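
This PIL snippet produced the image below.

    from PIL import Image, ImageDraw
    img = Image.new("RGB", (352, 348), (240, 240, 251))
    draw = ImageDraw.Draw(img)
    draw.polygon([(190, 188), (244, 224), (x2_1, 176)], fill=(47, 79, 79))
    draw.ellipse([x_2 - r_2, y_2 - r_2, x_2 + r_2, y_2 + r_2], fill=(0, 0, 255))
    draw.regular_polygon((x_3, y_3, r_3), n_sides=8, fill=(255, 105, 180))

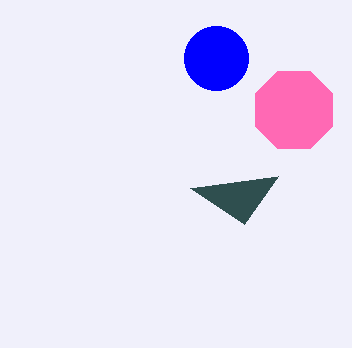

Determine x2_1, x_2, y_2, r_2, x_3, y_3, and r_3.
x2_1 = 278
x_2 = 216
y_2 = 58
r_2 = 32
x_3 = 294
y_3 = 110
r_3 = 42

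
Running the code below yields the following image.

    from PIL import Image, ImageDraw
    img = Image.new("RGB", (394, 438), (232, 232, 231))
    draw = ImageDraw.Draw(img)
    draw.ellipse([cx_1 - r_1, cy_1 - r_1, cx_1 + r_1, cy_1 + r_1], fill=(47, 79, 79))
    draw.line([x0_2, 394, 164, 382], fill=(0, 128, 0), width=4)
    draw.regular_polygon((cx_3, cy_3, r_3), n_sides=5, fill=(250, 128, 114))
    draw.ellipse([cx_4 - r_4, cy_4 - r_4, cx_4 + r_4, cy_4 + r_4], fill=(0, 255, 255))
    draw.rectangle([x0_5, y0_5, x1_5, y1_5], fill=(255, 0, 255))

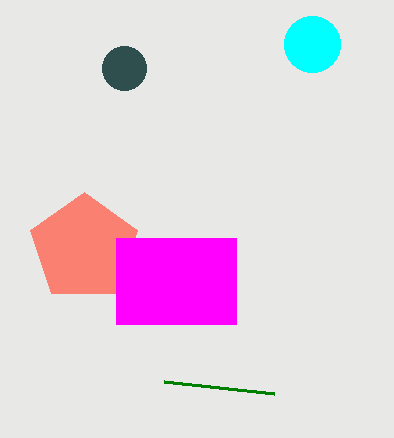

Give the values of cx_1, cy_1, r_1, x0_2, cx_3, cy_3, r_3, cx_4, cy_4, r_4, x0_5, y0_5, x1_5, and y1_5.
cx_1 = 124; cy_1 = 68; r_1 = 22; x0_2 = 274; cx_3 = 84; cy_3 = 248; r_3 = 56; cx_4 = 312; cy_4 = 44; r_4 = 28; x0_5 = 116; y0_5 = 238; x1_5 = 236; y1_5 = 324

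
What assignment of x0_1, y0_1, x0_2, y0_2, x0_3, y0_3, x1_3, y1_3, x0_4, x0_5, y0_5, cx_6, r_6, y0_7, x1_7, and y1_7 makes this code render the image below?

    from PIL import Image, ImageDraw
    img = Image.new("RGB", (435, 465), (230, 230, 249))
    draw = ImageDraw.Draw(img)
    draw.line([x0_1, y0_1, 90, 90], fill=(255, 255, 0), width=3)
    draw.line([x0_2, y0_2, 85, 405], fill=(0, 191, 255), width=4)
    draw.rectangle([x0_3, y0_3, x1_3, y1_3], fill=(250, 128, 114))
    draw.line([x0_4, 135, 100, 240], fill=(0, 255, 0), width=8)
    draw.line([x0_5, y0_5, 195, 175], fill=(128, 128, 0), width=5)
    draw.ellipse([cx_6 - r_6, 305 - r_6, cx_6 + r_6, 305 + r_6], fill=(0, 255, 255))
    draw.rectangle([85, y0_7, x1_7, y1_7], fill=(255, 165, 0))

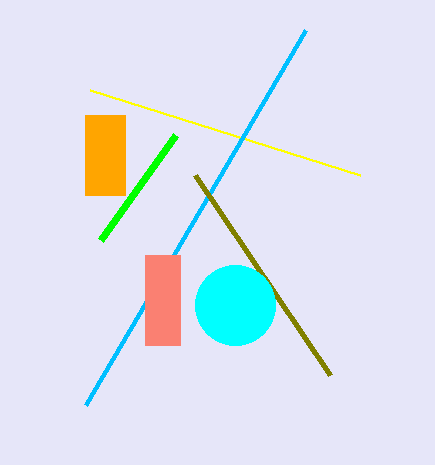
x0_1 = 360
y0_1 = 175
x0_2 = 305
y0_2 = 30
x0_3 = 145
y0_3 = 255
x1_3 = 180
y1_3 = 345
x0_4 = 175
x0_5 = 330
y0_5 = 375
cx_6 = 235
r_6 = 40
y0_7 = 115
x1_7 = 125
y1_7 = 195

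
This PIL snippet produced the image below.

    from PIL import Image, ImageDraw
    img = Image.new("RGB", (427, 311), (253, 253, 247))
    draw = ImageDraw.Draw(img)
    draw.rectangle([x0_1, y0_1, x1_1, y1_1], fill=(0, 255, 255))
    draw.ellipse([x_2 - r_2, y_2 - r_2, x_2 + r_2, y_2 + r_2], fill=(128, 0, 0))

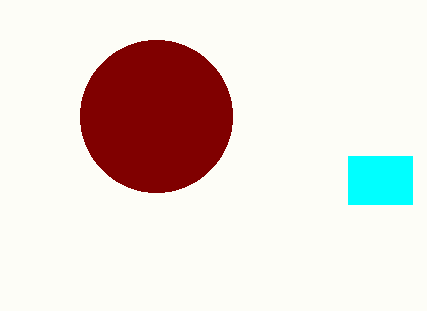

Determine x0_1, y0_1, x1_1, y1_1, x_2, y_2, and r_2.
x0_1 = 348, y0_1 = 156, x1_1 = 412, y1_1 = 204, x_2 = 156, y_2 = 116, r_2 = 76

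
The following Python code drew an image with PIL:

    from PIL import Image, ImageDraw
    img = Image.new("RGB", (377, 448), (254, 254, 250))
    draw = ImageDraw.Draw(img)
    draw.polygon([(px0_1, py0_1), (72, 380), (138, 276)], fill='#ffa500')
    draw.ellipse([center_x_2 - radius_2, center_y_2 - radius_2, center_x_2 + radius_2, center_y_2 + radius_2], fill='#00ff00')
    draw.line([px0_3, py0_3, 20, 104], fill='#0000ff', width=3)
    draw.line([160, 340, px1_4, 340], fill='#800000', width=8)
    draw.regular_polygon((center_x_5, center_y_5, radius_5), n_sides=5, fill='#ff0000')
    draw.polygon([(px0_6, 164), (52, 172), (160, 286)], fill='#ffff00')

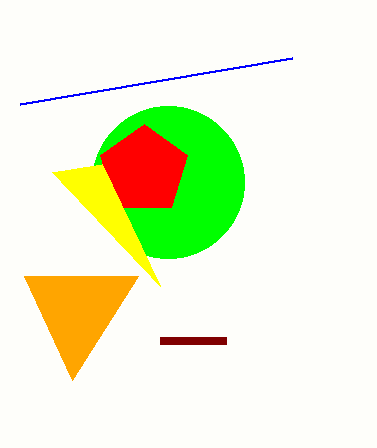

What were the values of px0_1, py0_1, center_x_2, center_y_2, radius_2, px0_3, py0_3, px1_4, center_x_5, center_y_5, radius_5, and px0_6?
px0_1 = 24, py0_1 = 276, center_x_2 = 168, center_y_2 = 182, radius_2 = 76, px0_3 = 292, py0_3 = 58, px1_4 = 226, center_x_5 = 144, center_y_5 = 170, radius_5 = 46, px0_6 = 102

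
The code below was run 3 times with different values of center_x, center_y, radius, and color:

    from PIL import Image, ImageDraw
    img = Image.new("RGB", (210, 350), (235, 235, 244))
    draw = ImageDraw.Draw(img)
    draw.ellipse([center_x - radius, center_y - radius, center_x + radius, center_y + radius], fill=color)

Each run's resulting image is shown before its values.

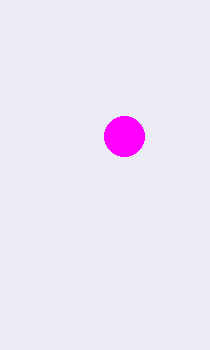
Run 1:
center_x = 124; center_y = 136; radius = 20; color = 'magenta'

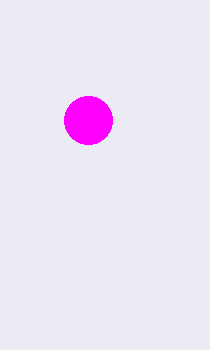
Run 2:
center_x = 88
center_y = 120
radius = 24
color = 'magenta'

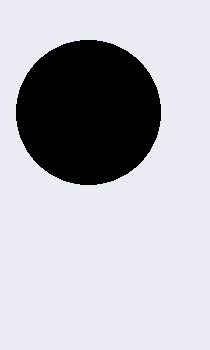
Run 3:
center_x = 88, center_y = 112, radius = 72, color = 'black'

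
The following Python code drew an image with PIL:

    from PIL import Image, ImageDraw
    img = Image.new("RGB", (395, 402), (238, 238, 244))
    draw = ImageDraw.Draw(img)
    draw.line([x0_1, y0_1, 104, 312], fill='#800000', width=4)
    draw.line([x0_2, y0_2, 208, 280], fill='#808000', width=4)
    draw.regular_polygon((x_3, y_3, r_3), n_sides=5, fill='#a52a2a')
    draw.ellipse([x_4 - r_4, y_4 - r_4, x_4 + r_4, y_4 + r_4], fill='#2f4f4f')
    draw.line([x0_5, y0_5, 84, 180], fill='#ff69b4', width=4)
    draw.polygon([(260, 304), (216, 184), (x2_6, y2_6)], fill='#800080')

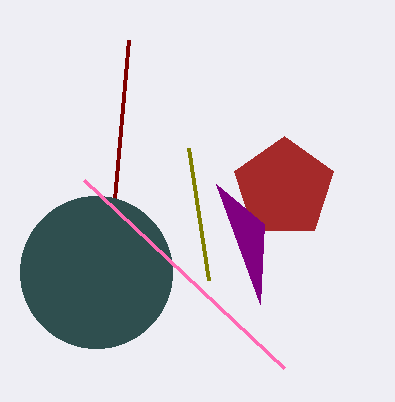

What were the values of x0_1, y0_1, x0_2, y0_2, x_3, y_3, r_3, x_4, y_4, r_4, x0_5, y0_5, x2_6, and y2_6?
x0_1 = 128, y0_1 = 40, x0_2 = 188, y0_2 = 148, x_3 = 284, y_3 = 188, r_3 = 52, x_4 = 96, y_4 = 272, r_4 = 76, x0_5 = 284, y0_5 = 368, x2_6 = 264, y2_6 = 224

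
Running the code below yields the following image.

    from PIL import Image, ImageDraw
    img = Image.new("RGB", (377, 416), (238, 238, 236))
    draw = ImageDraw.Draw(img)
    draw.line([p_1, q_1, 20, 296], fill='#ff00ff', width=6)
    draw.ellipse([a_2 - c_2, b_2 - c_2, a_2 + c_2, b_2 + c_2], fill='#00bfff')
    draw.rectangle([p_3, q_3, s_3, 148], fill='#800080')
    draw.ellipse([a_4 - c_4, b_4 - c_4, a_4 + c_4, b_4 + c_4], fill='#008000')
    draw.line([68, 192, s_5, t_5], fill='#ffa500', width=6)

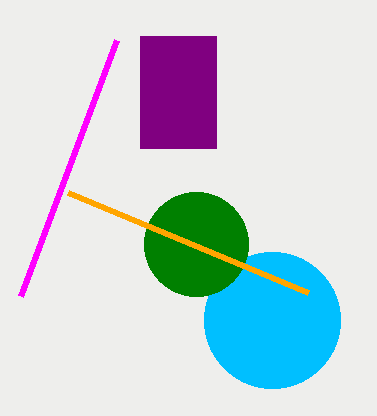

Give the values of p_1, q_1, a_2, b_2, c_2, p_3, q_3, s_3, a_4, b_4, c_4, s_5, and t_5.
p_1 = 116
q_1 = 40
a_2 = 272
b_2 = 320
c_2 = 68
p_3 = 140
q_3 = 36
s_3 = 216
a_4 = 196
b_4 = 244
c_4 = 52
s_5 = 308
t_5 = 292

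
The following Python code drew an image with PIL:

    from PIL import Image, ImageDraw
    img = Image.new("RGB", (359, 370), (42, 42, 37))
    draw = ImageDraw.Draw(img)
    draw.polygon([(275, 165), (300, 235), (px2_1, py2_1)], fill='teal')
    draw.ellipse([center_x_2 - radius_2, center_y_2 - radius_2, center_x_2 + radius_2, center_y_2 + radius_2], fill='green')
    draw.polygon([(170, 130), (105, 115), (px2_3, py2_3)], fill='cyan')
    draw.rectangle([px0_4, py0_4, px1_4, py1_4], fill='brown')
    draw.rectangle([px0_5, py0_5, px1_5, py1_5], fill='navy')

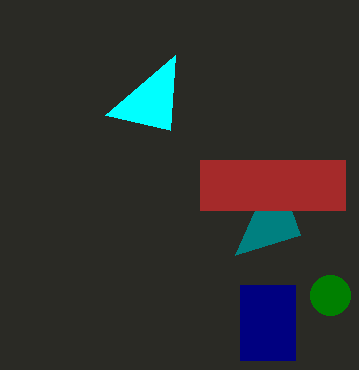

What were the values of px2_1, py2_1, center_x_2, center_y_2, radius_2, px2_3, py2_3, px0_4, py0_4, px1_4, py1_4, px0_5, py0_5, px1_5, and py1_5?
px2_1 = 235; py2_1 = 255; center_x_2 = 330; center_y_2 = 295; radius_2 = 20; px2_3 = 175; py2_3 = 55; px0_4 = 200; py0_4 = 160; px1_4 = 345; py1_4 = 210; px0_5 = 240; py0_5 = 285; px1_5 = 295; py1_5 = 360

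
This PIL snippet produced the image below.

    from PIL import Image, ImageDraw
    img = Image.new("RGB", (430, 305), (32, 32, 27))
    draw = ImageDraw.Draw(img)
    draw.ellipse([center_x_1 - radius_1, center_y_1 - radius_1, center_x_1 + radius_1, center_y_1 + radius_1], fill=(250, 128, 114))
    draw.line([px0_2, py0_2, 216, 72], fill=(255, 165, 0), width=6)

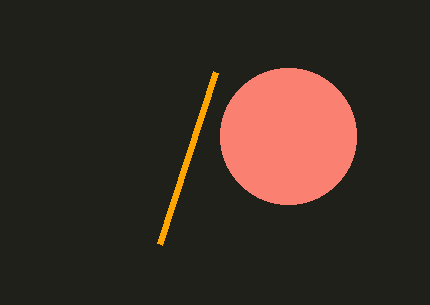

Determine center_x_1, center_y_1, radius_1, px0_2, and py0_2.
center_x_1 = 288, center_y_1 = 136, radius_1 = 68, px0_2 = 160, py0_2 = 244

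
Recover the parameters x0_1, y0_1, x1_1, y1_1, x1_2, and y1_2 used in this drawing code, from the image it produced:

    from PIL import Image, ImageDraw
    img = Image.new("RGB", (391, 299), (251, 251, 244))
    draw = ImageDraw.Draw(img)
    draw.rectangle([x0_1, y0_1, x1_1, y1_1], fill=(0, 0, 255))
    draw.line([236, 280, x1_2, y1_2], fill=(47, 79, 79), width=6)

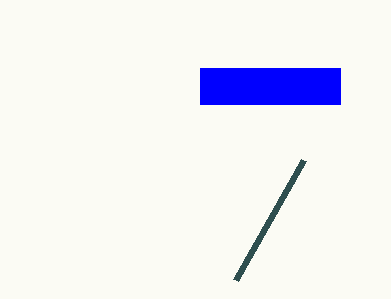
x0_1 = 200, y0_1 = 68, x1_1 = 340, y1_1 = 104, x1_2 = 304, y1_2 = 160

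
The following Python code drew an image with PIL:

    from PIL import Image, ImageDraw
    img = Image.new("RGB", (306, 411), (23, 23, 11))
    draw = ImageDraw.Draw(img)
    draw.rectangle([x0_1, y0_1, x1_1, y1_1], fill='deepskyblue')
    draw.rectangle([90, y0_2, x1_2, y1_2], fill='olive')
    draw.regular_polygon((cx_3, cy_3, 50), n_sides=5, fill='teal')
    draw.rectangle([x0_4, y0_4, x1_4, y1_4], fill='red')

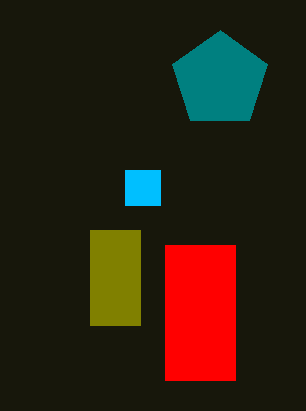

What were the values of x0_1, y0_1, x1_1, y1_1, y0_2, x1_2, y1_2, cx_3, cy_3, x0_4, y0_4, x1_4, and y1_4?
x0_1 = 125
y0_1 = 170
x1_1 = 160
y1_1 = 205
y0_2 = 230
x1_2 = 140
y1_2 = 325
cx_3 = 220
cy_3 = 80
x0_4 = 165
y0_4 = 245
x1_4 = 235
y1_4 = 380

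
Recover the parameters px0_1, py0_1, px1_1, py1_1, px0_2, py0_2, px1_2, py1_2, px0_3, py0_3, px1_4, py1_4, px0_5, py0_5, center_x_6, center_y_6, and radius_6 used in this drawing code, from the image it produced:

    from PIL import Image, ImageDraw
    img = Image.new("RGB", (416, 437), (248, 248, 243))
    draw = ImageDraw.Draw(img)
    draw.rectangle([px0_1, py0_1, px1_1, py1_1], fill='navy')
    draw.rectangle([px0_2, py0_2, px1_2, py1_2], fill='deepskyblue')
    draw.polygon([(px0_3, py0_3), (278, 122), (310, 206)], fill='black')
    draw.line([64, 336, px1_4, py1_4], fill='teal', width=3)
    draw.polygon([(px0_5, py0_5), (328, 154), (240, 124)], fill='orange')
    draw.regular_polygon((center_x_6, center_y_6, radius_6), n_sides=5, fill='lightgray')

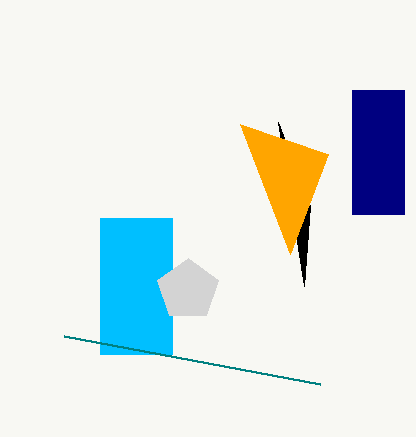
px0_1 = 352
py0_1 = 90
px1_1 = 404
py1_1 = 214
px0_2 = 100
py0_2 = 218
px1_2 = 172
py1_2 = 354
px0_3 = 304
py0_3 = 286
px1_4 = 320
py1_4 = 384
px0_5 = 290
py0_5 = 254
center_x_6 = 188
center_y_6 = 290
radius_6 = 32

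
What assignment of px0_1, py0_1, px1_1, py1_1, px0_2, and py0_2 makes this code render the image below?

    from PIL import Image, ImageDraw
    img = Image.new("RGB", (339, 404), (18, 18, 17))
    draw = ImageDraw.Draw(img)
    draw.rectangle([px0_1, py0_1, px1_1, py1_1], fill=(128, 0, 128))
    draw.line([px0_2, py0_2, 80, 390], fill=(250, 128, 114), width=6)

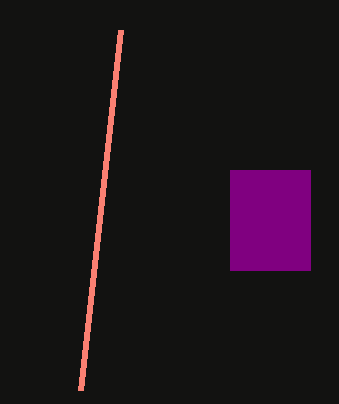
px0_1 = 230, py0_1 = 170, px1_1 = 310, py1_1 = 270, px0_2 = 120, py0_2 = 30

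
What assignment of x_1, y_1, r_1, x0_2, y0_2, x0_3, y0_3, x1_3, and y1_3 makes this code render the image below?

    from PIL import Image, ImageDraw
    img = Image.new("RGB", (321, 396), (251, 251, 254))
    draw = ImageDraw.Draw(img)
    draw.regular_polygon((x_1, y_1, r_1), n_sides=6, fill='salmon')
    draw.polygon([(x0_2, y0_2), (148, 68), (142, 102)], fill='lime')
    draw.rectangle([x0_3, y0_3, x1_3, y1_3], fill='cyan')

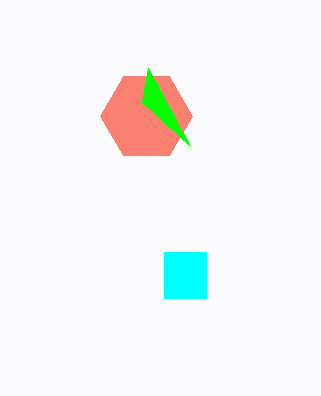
x_1 = 146
y_1 = 116
r_1 = 46
x0_2 = 190
y0_2 = 146
x0_3 = 164
y0_3 = 252
x1_3 = 206
y1_3 = 298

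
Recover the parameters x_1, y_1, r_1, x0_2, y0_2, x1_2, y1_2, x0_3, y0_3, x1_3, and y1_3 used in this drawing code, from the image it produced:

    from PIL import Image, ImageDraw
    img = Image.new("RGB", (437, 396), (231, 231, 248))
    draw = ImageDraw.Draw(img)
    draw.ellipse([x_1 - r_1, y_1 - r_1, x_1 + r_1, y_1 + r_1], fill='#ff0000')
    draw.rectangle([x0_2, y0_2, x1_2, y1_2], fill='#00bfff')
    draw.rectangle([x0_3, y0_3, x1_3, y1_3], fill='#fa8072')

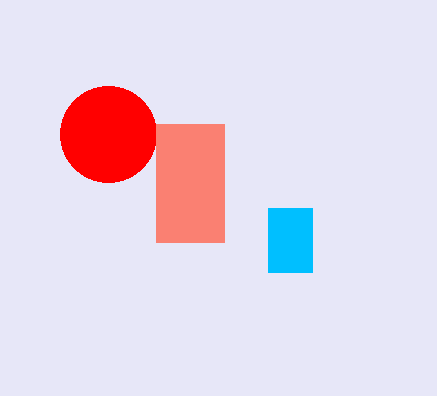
x_1 = 108; y_1 = 134; r_1 = 48; x0_2 = 268; y0_2 = 208; x1_2 = 312; y1_2 = 272; x0_3 = 156; y0_3 = 124; x1_3 = 224; y1_3 = 242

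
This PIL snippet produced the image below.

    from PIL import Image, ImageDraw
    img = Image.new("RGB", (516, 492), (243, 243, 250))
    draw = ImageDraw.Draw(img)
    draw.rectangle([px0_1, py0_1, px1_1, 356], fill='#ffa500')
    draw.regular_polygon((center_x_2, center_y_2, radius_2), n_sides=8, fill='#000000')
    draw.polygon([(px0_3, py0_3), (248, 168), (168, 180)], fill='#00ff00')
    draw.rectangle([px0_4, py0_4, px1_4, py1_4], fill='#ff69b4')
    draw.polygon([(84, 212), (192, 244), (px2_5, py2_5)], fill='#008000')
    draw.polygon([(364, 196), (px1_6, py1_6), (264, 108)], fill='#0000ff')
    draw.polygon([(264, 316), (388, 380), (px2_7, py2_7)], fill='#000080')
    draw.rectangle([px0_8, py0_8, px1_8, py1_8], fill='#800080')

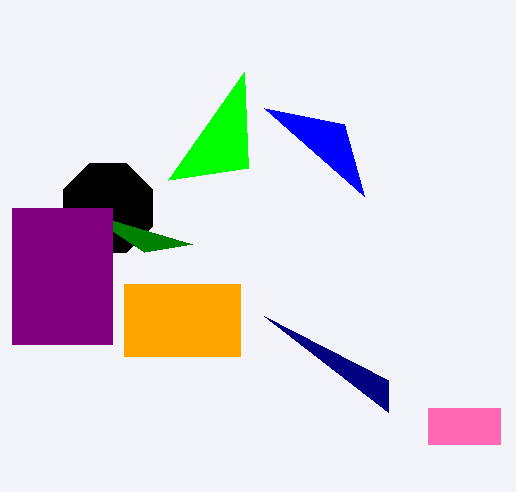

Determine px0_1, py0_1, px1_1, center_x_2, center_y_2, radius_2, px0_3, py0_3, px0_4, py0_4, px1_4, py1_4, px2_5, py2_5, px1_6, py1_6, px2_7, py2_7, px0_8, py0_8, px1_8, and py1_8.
px0_1 = 124; py0_1 = 284; px1_1 = 240; center_x_2 = 108; center_y_2 = 208; radius_2 = 48; px0_3 = 244; py0_3 = 72; px0_4 = 428; py0_4 = 408; px1_4 = 500; py1_4 = 444; px2_5 = 144; py2_5 = 252; px1_6 = 344; py1_6 = 124; px2_7 = 388; py2_7 = 412; px0_8 = 12; py0_8 = 208; px1_8 = 112; py1_8 = 344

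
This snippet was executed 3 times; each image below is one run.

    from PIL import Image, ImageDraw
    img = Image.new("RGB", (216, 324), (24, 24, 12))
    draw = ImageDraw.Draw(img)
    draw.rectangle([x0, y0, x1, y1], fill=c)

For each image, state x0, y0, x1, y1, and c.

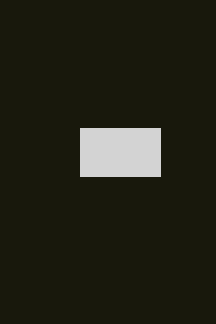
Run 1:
x0 = 80
y0 = 128
x1 = 160
y1 = 176
c = 'lightgray'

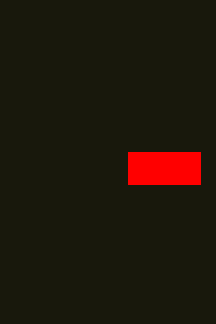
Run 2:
x0 = 128; y0 = 152; x1 = 200; y1 = 184; c = 'red'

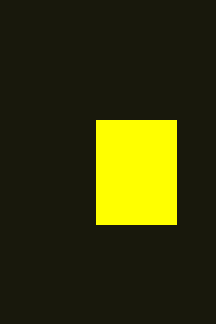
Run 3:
x0 = 96; y0 = 120; x1 = 176; y1 = 224; c = 'yellow'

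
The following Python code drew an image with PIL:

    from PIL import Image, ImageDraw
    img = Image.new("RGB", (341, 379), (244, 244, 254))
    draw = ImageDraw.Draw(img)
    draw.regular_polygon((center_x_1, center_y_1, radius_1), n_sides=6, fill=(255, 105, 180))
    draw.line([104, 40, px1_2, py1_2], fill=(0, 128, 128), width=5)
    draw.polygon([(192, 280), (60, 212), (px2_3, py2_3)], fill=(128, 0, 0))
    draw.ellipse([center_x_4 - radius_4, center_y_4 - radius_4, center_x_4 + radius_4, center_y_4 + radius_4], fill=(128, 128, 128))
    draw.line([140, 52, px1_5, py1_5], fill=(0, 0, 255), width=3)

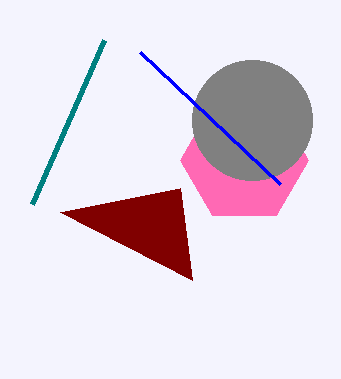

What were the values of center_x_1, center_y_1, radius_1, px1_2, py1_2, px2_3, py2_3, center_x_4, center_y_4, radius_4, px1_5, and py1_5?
center_x_1 = 244, center_y_1 = 160, radius_1 = 64, px1_2 = 32, py1_2 = 204, px2_3 = 180, py2_3 = 188, center_x_4 = 252, center_y_4 = 120, radius_4 = 60, px1_5 = 280, py1_5 = 184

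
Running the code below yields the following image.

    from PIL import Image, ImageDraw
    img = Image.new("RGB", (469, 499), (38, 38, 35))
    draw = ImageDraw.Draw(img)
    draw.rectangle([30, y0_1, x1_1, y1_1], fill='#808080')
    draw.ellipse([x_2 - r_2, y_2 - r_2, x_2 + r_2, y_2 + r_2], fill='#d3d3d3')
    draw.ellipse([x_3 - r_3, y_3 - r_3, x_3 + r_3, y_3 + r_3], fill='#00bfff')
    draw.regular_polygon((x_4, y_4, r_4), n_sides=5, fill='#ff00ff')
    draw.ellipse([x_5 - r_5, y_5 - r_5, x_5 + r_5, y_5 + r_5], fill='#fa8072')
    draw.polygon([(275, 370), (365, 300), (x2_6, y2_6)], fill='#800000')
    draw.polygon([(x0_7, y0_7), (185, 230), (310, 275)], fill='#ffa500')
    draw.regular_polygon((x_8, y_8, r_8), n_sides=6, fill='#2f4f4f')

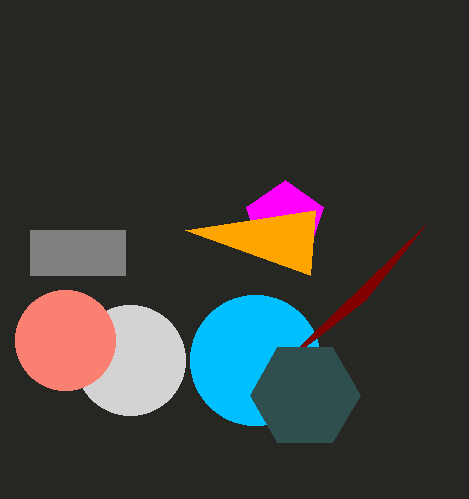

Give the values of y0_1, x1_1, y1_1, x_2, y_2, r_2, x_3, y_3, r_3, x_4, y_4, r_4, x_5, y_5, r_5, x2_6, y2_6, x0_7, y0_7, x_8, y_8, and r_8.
y0_1 = 230, x1_1 = 125, y1_1 = 275, x_2 = 130, y_2 = 360, r_2 = 55, x_3 = 255, y_3 = 360, r_3 = 65, x_4 = 285, y_4 = 220, r_4 = 40, x_5 = 65, y_5 = 340, r_5 = 50, x2_6 = 425, y2_6 = 225, x0_7 = 315, y0_7 = 210, x_8 = 305, y_8 = 395, r_8 = 55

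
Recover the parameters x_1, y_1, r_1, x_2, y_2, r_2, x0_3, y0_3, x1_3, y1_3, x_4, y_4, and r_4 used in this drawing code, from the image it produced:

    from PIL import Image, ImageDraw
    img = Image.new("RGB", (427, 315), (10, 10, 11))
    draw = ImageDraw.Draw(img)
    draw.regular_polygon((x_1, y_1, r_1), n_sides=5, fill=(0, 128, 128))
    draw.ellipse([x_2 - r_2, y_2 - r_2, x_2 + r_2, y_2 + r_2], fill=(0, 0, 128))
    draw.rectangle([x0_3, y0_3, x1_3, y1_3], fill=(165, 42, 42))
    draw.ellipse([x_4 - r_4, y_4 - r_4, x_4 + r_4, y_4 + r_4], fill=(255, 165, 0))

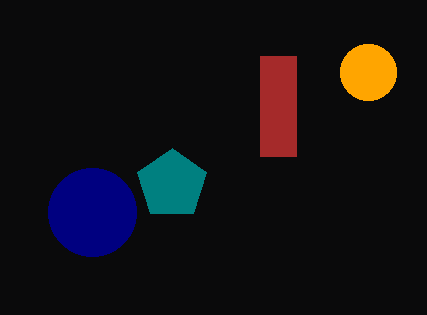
x_1 = 172; y_1 = 184; r_1 = 36; x_2 = 92; y_2 = 212; r_2 = 44; x0_3 = 260; y0_3 = 56; x1_3 = 296; y1_3 = 156; x_4 = 368; y_4 = 72; r_4 = 28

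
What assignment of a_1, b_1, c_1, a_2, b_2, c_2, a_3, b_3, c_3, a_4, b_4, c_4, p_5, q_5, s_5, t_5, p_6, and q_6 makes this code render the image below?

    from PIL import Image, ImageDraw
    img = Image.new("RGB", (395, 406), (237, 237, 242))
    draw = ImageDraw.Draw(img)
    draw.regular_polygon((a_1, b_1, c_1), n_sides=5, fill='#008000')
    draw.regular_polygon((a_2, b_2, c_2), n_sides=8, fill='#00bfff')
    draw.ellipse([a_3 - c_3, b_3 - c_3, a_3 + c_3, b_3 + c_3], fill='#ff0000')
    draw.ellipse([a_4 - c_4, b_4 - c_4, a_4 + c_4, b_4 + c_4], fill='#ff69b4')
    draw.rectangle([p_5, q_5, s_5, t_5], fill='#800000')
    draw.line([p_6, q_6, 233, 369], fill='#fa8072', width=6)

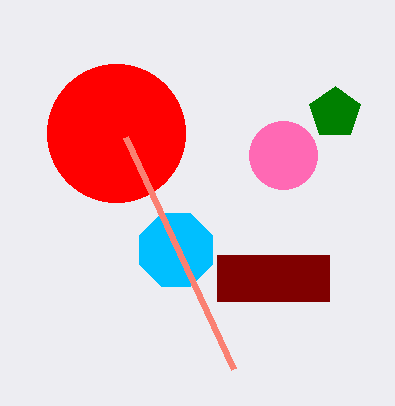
a_1 = 335
b_1 = 113
c_1 = 27
a_2 = 176
b_2 = 250
c_2 = 39
a_3 = 116
b_3 = 133
c_3 = 69
a_4 = 283
b_4 = 155
c_4 = 34
p_5 = 217
q_5 = 255
s_5 = 329
t_5 = 301
p_6 = 125
q_6 = 137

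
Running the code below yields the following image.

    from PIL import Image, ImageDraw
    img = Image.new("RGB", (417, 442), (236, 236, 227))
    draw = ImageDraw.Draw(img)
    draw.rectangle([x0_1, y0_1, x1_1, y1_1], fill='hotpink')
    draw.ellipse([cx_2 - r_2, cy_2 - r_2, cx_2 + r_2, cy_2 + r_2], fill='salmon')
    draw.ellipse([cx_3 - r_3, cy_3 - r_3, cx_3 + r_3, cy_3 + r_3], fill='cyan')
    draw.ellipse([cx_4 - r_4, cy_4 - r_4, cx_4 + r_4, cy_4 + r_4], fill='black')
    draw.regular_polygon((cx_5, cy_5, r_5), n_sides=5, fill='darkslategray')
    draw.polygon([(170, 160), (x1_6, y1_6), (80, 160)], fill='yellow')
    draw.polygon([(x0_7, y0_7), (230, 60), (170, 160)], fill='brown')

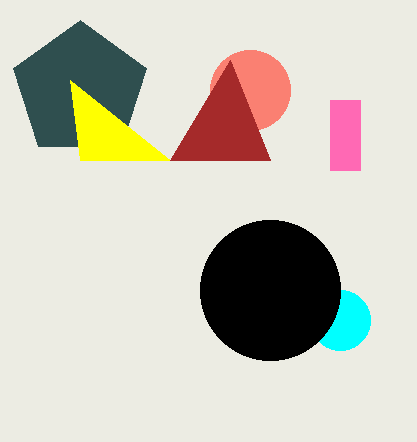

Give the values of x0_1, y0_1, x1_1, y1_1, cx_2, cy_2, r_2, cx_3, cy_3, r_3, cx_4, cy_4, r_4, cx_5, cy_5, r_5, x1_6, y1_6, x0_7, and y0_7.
x0_1 = 330
y0_1 = 100
x1_1 = 360
y1_1 = 170
cx_2 = 250
cy_2 = 90
r_2 = 40
cx_3 = 340
cy_3 = 320
r_3 = 30
cx_4 = 270
cy_4 = 290
r_4 = 70
cx_5 = 80
cy_5 = 90
r_5 = 70
x1_6 = 70
y1_6 = 80
x0_7 = 270
y0_7 = 160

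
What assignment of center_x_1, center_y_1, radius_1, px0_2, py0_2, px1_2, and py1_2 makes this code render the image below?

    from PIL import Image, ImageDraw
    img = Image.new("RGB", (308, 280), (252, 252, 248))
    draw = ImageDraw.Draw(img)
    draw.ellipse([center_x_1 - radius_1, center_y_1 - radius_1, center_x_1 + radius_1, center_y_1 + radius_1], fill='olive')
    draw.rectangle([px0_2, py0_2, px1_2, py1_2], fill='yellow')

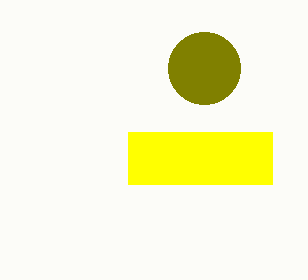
center_x_1 = 204
center_y_1 = 68
radius_1 = 36
px0_2 = 128
py0_2 = 132
px1_2 = 272
py1_2 = 184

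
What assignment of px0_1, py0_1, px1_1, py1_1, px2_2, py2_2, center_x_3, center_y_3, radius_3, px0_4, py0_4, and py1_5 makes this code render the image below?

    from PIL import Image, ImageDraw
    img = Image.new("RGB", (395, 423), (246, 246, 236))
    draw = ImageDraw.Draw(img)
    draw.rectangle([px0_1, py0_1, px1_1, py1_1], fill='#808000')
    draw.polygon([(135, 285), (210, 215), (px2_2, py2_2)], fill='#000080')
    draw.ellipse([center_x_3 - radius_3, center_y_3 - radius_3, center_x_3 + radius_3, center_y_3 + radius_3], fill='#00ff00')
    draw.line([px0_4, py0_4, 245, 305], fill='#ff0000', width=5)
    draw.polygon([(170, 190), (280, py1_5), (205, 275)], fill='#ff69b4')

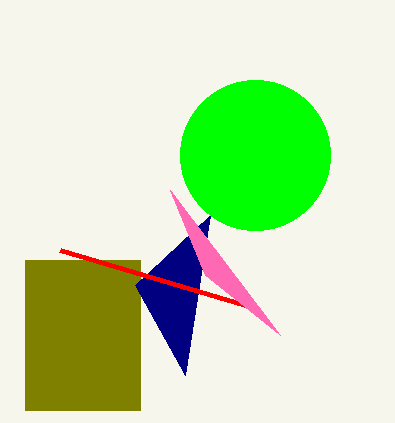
px0_1 = 25
py0_1 = 260
px1_1 = 140
py1_1 = 410
px2_2 = 185
py2_2 = 375
center_x_3 = 255
center_y_3 = 155
radius_3 = 75
px0_4 = 60
py0_4 = 250
py1_5 = 335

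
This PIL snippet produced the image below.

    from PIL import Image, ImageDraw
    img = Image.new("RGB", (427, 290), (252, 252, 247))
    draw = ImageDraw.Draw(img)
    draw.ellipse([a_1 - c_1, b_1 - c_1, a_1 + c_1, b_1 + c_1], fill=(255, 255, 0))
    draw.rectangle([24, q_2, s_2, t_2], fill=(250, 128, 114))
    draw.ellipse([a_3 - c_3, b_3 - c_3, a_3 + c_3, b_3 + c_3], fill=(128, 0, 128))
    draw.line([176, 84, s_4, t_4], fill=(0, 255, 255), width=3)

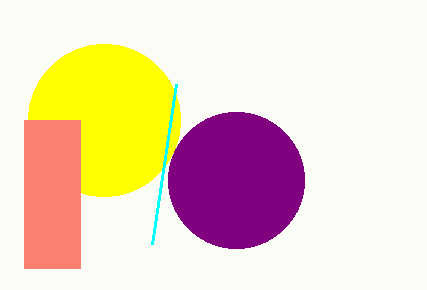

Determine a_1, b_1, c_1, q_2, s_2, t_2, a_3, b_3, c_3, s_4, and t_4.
a_1 = 104
b_1 = 120
c_1 = 76
q_2 = 120
s_2 = 80
t_2 = 268
a_3 = 236
b_3 = 180
c_3 = 68
s_4 = 152
t_4 = 244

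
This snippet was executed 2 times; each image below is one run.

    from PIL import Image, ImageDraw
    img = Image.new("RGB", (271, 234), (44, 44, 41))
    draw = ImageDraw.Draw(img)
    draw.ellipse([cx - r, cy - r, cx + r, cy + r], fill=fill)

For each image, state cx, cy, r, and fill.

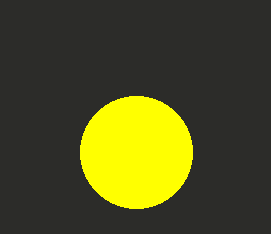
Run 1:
cx = 136; cy = 152; r = 56; fill = 'yellow'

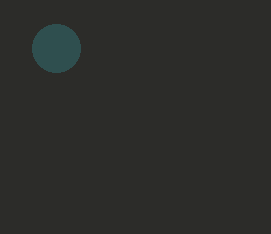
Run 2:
cx = 56
cy = 48
r = 24
fill = 'darkslategray'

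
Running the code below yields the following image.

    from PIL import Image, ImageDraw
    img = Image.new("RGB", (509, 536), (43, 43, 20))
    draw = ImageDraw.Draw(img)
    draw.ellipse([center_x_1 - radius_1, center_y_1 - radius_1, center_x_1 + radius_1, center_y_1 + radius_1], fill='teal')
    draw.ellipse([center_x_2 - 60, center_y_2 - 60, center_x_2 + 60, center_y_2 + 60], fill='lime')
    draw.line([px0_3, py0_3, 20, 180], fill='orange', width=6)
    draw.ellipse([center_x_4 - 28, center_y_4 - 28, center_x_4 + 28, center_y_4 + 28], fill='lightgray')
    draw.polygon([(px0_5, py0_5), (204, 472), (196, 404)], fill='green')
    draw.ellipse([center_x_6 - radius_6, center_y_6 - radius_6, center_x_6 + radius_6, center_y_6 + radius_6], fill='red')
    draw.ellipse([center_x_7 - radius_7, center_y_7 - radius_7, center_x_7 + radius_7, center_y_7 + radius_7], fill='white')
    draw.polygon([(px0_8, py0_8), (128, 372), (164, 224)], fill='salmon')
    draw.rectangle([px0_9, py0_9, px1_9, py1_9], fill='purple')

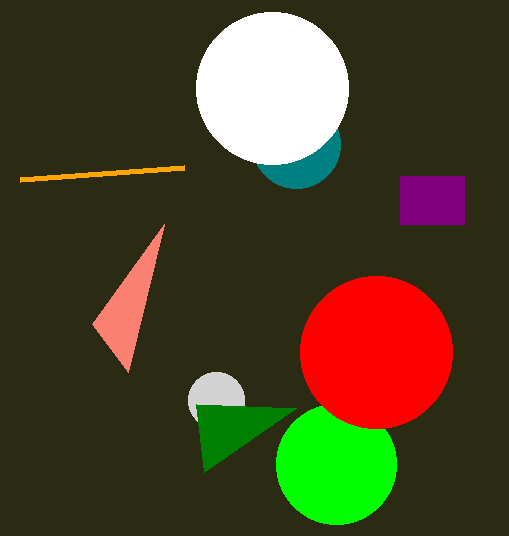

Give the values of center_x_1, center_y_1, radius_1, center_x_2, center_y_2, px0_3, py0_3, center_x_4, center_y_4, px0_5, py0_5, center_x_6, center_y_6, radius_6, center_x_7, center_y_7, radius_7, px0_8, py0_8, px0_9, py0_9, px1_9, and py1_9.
center_x_1 = 296
center_y_1 = 144
radius_1 = 44
center_x_2 = 336
center_y_2 = 464
px0_3 = 184
py0_3 = 168
center_x_4 = 216
center_y_4 = 400
px0_5 = 296
py0_5 = 408
center_x_6 = 376
center_y_6 = 352
radius_6 = 76
center_x_7 = 272
center_y_7 = 88
radius_7 = 76
px0_8 = 92
py0_8 = 324
px0_9 = 400
py0_9 = 176
px1_9 = 464
py1_9 = 224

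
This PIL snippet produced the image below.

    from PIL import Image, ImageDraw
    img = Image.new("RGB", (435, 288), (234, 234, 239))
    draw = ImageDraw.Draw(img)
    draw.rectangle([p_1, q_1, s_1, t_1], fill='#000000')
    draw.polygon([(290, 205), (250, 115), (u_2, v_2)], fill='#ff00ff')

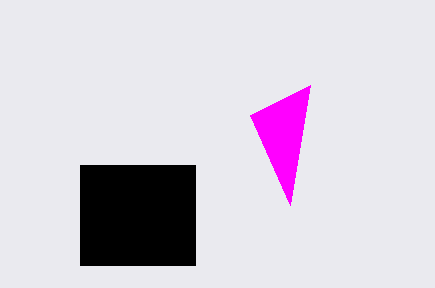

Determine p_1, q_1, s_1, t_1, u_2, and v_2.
p_1 = 80
q_1 = 165
s_1 = 195
t_1 = 265
u_2 = 310
v_2 = 85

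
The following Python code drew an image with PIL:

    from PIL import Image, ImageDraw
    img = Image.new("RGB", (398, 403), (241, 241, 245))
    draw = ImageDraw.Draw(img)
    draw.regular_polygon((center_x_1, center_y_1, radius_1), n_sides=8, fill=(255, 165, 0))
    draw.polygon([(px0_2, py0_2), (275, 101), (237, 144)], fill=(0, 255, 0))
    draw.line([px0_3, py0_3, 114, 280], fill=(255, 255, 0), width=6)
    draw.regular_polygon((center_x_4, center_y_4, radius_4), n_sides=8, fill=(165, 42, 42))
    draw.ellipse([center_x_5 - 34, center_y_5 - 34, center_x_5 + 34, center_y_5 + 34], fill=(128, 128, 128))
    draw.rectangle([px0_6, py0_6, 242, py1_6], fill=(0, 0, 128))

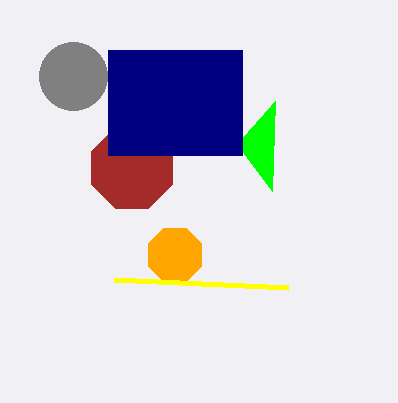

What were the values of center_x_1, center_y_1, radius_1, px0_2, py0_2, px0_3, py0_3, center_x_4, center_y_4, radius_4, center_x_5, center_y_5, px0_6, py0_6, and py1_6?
center_x_1 = 175, center_y_1 = 255, radius_1 = 29, px0_2 = 272, py0_2 = 191, px0_3 = 288, py0_3 = 288, center_x_4 = 132, center_y_4 = 168, radius_4 = 44, center_x_5 = 73, center_y_5 = 76, px0_6 = 108, py0_6 = 50, py1_6 = 155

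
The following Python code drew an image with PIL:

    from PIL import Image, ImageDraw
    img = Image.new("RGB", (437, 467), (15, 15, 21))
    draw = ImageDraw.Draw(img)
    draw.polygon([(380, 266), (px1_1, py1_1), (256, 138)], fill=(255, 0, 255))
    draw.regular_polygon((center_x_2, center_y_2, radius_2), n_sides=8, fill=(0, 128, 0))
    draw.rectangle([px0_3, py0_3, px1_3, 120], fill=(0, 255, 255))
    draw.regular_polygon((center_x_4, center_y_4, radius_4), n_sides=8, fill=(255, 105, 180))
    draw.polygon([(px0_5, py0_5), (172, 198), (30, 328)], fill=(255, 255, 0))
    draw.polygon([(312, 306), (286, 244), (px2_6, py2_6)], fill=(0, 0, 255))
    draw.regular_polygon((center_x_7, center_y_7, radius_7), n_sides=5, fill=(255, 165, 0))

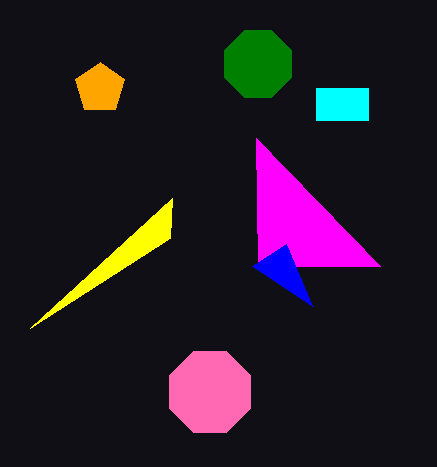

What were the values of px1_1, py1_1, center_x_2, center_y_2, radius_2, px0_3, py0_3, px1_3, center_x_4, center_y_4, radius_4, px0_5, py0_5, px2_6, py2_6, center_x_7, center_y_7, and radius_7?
px1_1 = 258; py1_1 = 266; center_x_2 = 258; center_y_2 = 64; radius_2 = 36; px0_3 = 316; py0_3 = 88; px1_3 = 368; center_x_4 = 210; center_y_4 = 392; radius_4 = 44; px0_5 = 170; py0_5 = 238; px2_6 = 252; py2_6 = 266; center_x_7 = 100; center_y_7 = 88; radius_7 = 26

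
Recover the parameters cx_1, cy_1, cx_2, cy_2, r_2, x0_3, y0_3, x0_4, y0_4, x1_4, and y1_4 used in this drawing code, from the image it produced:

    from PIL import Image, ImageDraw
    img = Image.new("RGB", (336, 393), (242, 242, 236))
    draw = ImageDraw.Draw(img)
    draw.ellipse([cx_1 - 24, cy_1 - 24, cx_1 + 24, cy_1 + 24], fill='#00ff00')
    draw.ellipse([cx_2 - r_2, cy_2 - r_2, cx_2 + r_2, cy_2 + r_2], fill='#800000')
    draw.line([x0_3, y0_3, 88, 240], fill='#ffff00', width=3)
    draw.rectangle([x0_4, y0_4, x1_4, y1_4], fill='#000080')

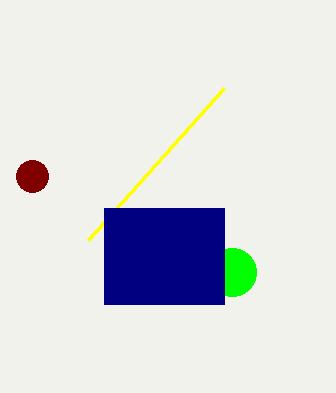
cx_1 = 232
cy_1 = 272
cx_2 = 32
cy_2 = 176
r_2 = 16
x0_3 = 224
y0_3 = 88
x0_4 = 104
y0_4 = 208
x1_4 = 224
y1_4 = 304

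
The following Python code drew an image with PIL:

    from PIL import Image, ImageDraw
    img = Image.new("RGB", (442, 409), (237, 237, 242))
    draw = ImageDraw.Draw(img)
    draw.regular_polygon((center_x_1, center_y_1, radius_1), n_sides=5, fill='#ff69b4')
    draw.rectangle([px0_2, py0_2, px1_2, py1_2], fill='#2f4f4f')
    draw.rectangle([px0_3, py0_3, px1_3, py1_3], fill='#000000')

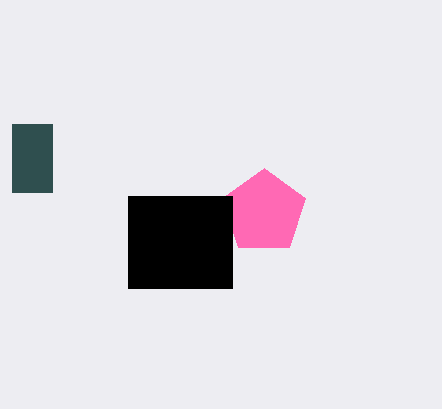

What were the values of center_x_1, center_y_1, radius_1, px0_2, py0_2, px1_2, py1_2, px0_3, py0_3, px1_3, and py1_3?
center_x_1 = 264; center_y_1 = 212; radius_1 = 44; px0_2 = 12; py0_2 = 124; px1_2 = 52; py1_2 = 192; px0_3 = 128; py0_3 = 196; px1_3 = 232; py1_3 = 288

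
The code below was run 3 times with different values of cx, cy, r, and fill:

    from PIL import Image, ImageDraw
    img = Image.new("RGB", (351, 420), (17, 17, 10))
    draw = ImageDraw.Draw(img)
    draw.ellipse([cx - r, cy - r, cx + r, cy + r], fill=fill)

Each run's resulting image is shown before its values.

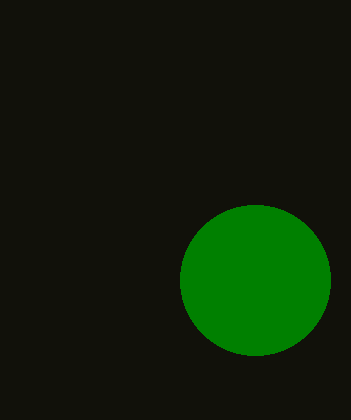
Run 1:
cx = 255, cy = 280, r = 75, fill = 'green'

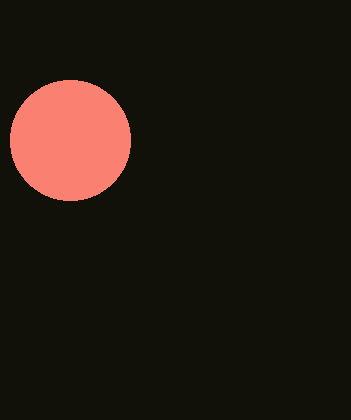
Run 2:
cx = 70
cy = 140
r = 60
fill = 'salmon'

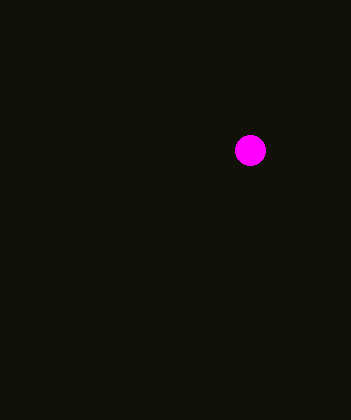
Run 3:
cx = 250, cy = 150, r = 15, fill = 'magenta'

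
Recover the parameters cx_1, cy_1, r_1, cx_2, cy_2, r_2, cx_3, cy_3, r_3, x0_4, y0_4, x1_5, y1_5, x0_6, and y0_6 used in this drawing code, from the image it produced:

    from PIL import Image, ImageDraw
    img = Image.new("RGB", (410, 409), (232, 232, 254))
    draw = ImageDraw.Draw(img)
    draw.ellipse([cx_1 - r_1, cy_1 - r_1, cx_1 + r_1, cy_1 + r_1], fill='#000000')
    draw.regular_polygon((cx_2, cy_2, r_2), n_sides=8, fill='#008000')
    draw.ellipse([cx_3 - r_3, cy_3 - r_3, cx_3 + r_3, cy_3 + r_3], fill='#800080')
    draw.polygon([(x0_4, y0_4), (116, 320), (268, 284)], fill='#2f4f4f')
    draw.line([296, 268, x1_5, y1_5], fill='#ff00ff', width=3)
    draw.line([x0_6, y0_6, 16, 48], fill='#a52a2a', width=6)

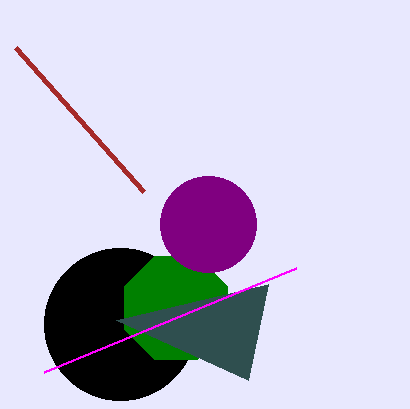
cx_1 = 120, cy_1 = 324, r_1 = 76, cx_2 = 176, cy_2 = 308, r_2 = 56, cx_3 = 208, cy_3 = 224, r_3 = 48, x0_4 = 248, y0_4 = 380, x1_5 = 44, y1_5 = 372, x0_6 = 144, y0_6 = 192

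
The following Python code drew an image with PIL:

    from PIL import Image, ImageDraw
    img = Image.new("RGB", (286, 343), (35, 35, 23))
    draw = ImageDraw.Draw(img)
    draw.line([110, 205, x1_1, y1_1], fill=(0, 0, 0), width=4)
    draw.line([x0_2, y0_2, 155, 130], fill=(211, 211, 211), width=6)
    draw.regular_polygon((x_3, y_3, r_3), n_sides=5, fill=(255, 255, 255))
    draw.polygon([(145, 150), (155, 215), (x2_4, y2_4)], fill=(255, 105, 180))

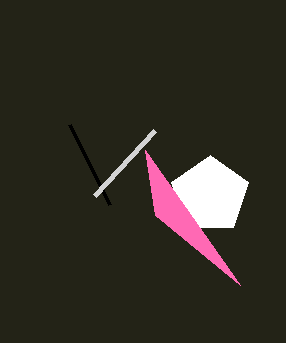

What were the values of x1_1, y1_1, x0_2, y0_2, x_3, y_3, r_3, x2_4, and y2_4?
x1_1 = 70, y1_1 = 125, x0_2 = 95, y0_2 = 195, x_3 = 210, y_3 = 195, r_3 = 40, x2_4 = 240, y2_4 = 285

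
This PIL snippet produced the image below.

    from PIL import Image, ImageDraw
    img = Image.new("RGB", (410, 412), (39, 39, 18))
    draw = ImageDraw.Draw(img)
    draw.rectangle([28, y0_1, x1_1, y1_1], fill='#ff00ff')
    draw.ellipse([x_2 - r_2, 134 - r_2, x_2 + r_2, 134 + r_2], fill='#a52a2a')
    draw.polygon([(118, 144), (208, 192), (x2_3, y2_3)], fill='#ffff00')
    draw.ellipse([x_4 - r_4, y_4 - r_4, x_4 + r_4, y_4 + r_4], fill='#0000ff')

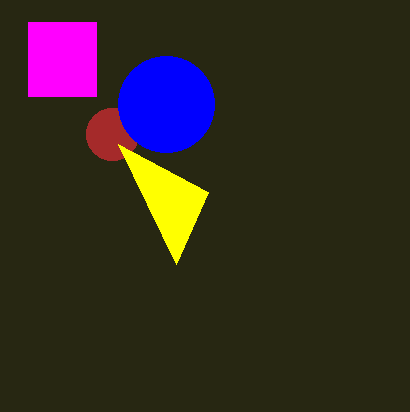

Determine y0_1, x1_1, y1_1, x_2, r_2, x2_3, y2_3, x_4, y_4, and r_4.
y0_1 = 22
x1_1 = 96
y1_1 = 96
x_2 = 112
r_2 = 26
x2_3 = 176
y2_3 = 264
x_4 = 166
y_4 = 104
r_4 = 48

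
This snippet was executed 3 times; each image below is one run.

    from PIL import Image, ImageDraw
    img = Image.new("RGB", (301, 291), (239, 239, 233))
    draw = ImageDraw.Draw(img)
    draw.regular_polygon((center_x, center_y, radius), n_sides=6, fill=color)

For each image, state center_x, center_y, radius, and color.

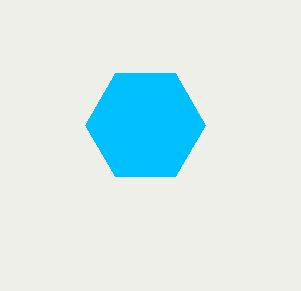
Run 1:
center_x = 145; center_y = 125; radius = 60; color = 'deepskyblue'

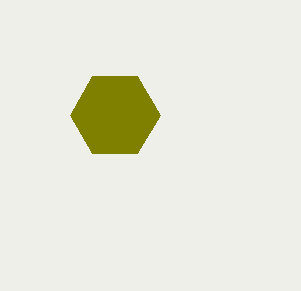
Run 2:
center_x = 115, center_y = 115, radius = 45, color = 'olive'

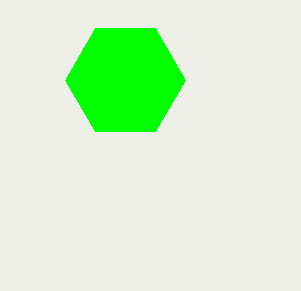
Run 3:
center_x = 125, center_y = 80, radius = 60, color = 'lime'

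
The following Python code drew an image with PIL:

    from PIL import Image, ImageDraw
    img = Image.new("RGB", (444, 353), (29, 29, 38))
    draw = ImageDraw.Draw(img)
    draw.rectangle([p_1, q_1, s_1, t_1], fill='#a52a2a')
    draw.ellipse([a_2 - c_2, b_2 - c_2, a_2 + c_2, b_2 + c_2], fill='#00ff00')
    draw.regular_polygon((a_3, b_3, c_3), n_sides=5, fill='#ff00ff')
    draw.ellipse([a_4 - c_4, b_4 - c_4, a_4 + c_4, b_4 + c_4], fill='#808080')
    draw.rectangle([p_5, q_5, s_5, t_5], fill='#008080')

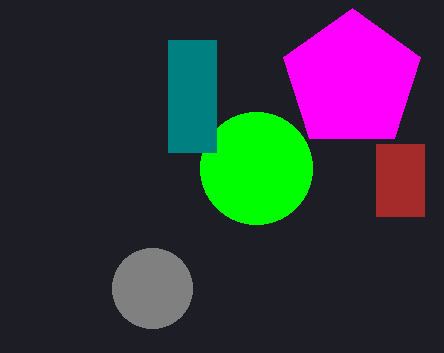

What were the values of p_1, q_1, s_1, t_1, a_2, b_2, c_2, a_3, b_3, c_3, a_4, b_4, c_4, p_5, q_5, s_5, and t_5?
p_1 = 376; q_1 = 144; s_1 = 424; t_1 = 216; a_2 = 256; b_2 = 168; c_2 = 56; a_3 = 352; b_3 = 80; c_3 = 72; a_4 = 152; b_4 = 288; c_4 = 40; p_5 = 168; q_5 = 40; s_5 = 216; t_5 = 152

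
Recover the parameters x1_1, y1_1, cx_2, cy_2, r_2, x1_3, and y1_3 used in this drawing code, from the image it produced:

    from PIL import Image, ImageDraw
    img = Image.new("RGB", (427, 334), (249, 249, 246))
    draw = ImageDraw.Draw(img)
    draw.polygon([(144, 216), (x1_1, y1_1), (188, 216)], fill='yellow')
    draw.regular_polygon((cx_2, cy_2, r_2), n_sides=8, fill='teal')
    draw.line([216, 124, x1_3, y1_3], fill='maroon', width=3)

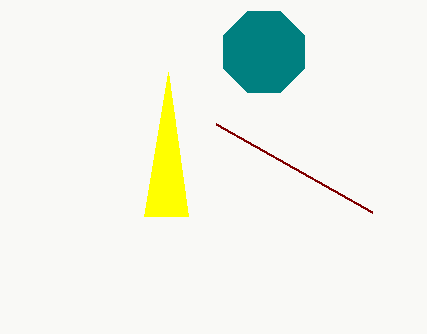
x1_1 = 168; y1_1 = 72; cx_2 = 264; cy_2 = 52; r_2 = 44; x1_3 = 372; y1_3 = 212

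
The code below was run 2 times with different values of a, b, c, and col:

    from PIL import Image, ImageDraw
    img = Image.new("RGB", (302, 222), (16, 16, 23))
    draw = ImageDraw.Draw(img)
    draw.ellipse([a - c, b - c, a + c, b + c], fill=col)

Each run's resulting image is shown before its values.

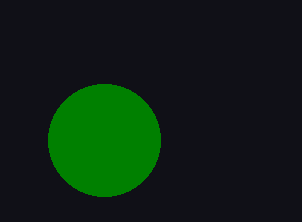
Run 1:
a = 104; b = 140; c = 56; col = 'green'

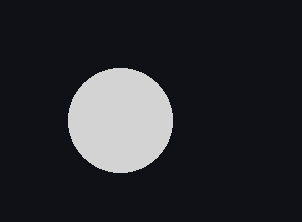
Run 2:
a = 120, b = 120, c = 52, col = 'lightgray'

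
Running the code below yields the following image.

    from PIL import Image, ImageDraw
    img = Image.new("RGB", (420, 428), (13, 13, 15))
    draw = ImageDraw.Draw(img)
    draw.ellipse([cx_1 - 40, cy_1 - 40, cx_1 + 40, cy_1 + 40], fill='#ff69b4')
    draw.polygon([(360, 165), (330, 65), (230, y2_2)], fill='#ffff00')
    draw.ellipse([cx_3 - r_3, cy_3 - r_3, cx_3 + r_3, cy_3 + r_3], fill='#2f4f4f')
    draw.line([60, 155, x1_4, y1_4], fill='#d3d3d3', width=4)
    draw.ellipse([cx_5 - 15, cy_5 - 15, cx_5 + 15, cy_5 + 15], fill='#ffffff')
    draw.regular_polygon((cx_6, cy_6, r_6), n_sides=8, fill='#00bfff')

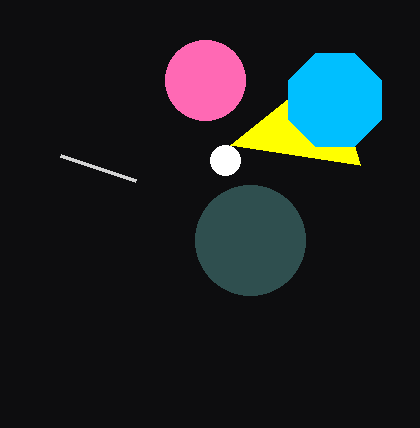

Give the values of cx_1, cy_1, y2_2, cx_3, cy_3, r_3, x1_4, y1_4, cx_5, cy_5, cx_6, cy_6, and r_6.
cx_1 = 205
cy_1 = 80
y2_2 = 145
cx_3 = 250
cy_3 = 240
r_3 = 55
x1_4 = 135
y1_4 = 180
cx_5 = 225
cy_5 = 160
cx_6 = 335
cy_6 = 100
r_6 = 50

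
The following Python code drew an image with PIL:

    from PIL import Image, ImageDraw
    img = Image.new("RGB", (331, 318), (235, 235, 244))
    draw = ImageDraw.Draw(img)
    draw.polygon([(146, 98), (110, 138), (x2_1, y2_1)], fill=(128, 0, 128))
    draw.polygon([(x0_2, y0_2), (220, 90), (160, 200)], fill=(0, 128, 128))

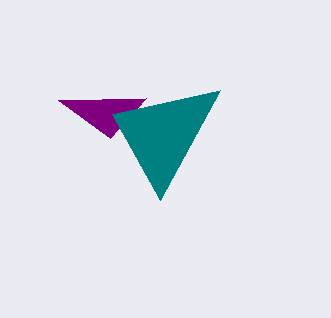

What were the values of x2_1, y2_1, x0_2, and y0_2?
x2_1 = 58; y2_1 = 100; x0_2 = 112; y0_2 = 114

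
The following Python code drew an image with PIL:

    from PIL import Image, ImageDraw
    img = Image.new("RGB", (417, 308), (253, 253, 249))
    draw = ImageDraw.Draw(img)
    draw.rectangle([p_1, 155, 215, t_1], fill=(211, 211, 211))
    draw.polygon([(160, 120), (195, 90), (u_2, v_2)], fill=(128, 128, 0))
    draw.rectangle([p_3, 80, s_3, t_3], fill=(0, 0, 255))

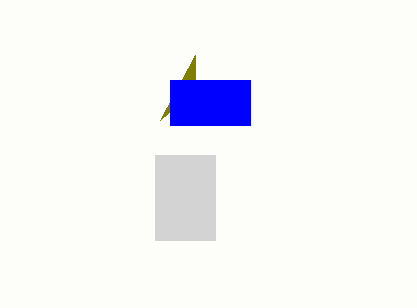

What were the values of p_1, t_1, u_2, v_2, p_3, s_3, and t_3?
p_1 = 155
t_1 = 240
u_2 = 195
v_2 = 55
p_3 = 170
s_3 = 250
t_3 = 125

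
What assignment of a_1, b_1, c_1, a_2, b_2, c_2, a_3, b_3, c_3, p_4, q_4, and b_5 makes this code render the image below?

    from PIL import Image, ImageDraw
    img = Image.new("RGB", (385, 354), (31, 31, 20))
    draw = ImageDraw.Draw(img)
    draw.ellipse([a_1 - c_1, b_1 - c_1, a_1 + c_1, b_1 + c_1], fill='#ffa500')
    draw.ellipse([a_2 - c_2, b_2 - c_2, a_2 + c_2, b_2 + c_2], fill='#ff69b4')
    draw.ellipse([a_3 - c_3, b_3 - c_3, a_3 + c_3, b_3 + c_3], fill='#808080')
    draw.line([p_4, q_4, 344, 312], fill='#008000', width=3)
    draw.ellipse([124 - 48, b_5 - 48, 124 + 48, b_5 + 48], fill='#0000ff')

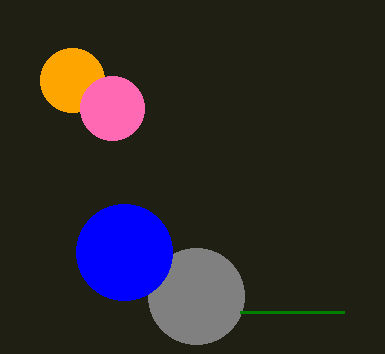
a_1 = 72, b_1 = 80, c_1 = 32, a_2 = 112, b_2 = 108, c_2 = 32, a_3 = 196, b_3 = 296, c_3 = 48, p_4 = 240, q_4 = 312, b_5 = 252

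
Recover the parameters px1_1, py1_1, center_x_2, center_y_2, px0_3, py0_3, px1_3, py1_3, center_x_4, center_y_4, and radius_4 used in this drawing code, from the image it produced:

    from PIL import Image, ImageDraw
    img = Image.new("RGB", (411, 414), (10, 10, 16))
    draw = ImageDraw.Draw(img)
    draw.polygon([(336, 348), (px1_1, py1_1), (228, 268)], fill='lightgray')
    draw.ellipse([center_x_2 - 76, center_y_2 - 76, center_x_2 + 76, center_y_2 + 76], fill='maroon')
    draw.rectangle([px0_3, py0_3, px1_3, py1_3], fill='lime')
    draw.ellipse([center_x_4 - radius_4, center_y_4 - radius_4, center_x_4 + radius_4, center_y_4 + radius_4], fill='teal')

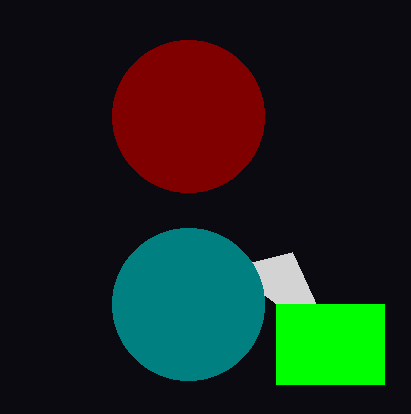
px1_1 = 292; py1_1 = 252; center_x_2 = 188; center_y_2 = 116; px0_3 = 276; py0_3 = 304; px1_3 = 384; py1_3 = 384; center_x_4 = 188; center_y_4 = 304; radius_4 = 76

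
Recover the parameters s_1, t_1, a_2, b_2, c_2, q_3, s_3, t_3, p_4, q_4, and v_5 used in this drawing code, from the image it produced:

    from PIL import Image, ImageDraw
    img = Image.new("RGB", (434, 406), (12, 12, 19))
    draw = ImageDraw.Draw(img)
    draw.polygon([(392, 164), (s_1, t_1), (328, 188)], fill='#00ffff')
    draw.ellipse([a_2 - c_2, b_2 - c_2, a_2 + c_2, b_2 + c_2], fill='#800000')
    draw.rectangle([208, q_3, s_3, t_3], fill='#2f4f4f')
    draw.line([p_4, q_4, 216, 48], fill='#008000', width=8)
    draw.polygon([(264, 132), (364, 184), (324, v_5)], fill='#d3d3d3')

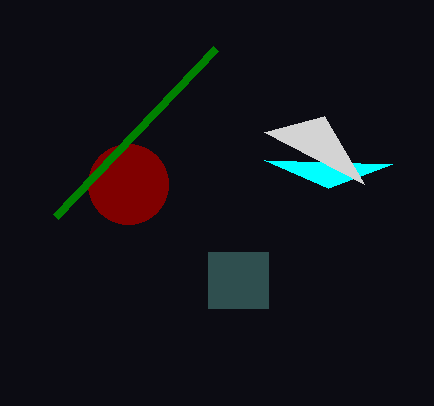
s_1 = 264, t_1 = 160, a_2 = 128, b_2 = 184, c_2 = 40, q_3 = 252, s_3 = 268, t_3 = 308, p_4 = 56, q_4 = 216, v_5 = 116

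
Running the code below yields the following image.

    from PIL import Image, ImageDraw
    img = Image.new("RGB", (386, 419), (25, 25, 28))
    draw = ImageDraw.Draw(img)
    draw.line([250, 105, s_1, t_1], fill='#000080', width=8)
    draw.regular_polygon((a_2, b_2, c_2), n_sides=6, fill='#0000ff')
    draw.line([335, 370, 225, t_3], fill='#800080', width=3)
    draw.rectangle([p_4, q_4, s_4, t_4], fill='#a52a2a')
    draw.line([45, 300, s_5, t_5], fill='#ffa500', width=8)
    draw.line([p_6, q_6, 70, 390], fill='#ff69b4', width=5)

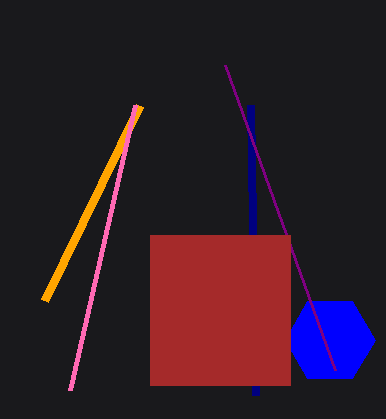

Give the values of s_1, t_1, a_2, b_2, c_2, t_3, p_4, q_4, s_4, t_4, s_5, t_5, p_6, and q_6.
s_1 = 255
t_1 = 395
a_2 = 330
b_2 = 340
c_2 = 45
t_3 = 65
p_4 = 150
q_4 = 235
s_4 = 290
t_4 = 385
s_5 = 140
t_5 = 105
p_6 = 135
q_6 = 105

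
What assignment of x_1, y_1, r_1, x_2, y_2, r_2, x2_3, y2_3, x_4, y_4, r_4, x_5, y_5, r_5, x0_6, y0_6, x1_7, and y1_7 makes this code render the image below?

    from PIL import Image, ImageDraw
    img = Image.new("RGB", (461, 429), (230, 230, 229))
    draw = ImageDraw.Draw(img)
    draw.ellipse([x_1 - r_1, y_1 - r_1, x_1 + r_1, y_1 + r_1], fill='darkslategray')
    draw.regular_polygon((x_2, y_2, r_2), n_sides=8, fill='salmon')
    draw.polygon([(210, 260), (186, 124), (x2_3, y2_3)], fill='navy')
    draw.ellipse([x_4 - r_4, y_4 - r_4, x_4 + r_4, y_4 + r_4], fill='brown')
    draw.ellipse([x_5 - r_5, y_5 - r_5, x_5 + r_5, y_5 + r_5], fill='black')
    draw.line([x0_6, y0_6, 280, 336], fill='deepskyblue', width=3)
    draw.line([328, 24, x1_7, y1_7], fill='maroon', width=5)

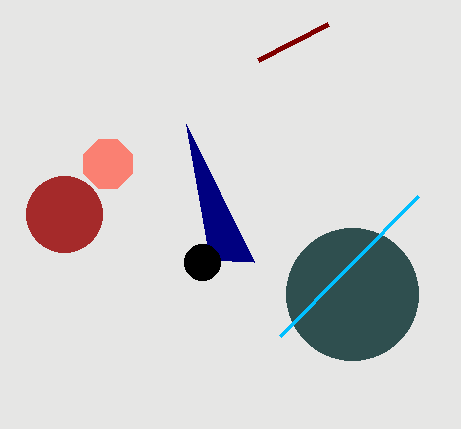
x_1 = 352, y_1 = 294, r_1 = 66, x_2 = 108, y_2 = 164, r_2 = 26, x2_3 = 254, y2_3 = 262, x_4 = 64, y_4 = 214, r_4 = 38, x_5 = 202, y_5 = 262, r_5 = 18, x0_6 = 418, y0_6 = 196, x1_7 = 258, y1_7 = 60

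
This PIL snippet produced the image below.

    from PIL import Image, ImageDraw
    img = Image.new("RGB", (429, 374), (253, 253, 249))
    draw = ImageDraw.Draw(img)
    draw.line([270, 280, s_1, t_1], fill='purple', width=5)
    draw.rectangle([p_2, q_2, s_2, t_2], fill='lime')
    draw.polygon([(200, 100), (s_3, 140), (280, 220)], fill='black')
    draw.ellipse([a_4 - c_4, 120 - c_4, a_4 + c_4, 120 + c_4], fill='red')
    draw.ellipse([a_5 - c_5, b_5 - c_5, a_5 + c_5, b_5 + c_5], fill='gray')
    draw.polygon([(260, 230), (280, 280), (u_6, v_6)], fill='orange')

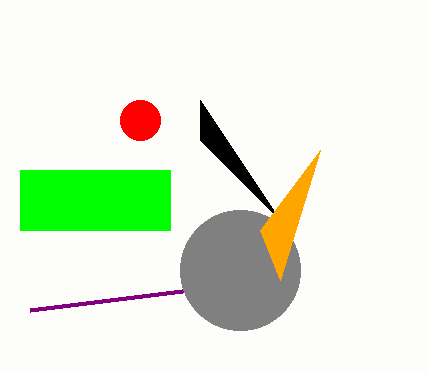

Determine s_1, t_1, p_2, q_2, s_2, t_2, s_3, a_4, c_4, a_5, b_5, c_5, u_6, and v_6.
s_1 = 30
t_1 = 310
p_2 = 20
q_2 = 170
s_2 = 170
t_2 = 230
s_3 = 200
a_4 = 140
c_4 = 20
a_5 = 240
b_5 = 270
c_5 = 60
u_6 = 320
v_6 = 150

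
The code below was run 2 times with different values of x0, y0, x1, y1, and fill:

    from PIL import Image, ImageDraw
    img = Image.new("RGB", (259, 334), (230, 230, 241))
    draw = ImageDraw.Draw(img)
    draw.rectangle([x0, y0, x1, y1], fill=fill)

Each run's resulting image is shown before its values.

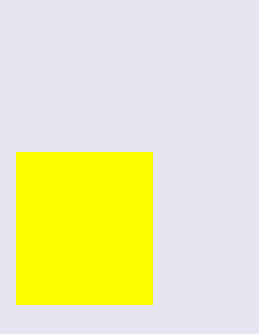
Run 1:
x0 = 16; y0 = 152; x1 = 152; y1 = 304; fill = 'yellow'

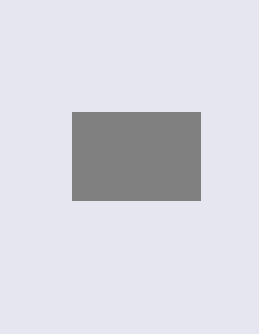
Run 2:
x0 = 72
y0 = 112
x1 = 200
y1 = 200
fill = 'gray'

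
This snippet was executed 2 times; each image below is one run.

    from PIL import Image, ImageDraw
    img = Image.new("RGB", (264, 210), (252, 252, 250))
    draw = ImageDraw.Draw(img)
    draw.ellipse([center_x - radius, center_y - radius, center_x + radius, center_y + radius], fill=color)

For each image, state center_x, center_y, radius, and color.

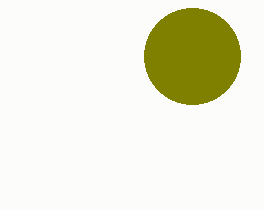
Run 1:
center_x = 192; center_y = 56; radius = 48; color = 'olive'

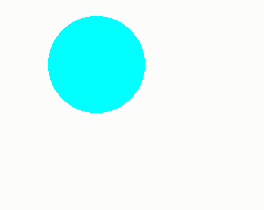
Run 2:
center_x = 96
center_y = 64
radius = 48
color = 'cyan'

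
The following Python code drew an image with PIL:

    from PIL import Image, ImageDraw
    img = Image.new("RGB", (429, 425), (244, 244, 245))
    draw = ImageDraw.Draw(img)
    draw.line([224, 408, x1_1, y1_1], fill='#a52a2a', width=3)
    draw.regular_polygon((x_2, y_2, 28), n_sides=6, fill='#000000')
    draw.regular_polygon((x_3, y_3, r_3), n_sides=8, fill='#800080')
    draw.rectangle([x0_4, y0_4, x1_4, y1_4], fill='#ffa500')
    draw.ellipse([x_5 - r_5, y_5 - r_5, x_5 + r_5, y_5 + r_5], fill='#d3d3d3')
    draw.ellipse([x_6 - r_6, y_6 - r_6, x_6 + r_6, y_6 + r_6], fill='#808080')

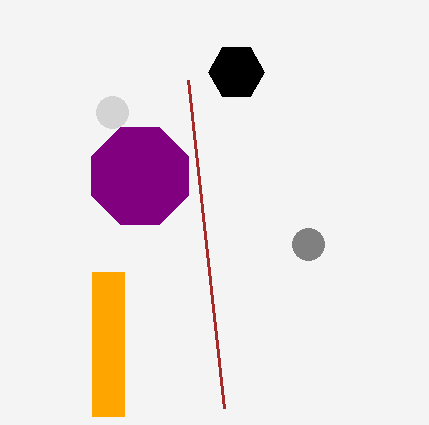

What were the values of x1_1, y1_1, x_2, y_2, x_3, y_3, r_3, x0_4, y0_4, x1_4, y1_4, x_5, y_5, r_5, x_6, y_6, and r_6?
x1_1 = 188; y1_1 = 80; x_2 = 236; y_2 = 72; x_3 = 140; y_3 = 176; r_3 = 52; x0_4 = 92; y0_4 = 272; x1_4 = 124; y1_4 = 416; x_5 = 112; y_5 = 112; r_5 = 16; x_6 = 308; y_6 = 244; r_6 = 16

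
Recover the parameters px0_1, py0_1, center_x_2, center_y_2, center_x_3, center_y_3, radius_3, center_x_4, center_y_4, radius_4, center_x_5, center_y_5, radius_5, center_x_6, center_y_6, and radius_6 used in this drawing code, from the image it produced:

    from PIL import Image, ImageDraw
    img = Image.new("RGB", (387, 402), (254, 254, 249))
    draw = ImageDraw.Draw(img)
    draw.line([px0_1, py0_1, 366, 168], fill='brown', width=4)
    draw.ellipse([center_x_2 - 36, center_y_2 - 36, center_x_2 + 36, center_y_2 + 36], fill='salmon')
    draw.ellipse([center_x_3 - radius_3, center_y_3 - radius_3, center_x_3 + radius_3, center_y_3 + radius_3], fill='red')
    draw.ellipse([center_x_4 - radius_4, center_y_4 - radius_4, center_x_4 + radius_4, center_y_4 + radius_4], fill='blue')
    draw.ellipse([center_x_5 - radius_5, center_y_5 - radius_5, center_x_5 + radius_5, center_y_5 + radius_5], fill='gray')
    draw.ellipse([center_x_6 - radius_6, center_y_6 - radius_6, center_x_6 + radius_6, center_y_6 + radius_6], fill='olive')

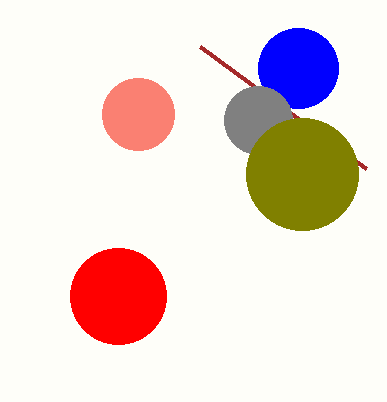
px0_1 = 200; py0_1 = 46; center_x_2 = 138; center_y_2 = 114; center_x_3 = 118; center_y_3 = 296; radius_3 = 48; center_x_4 = 298; center_y_4 = 68; radius_4 = 40; center_x_5 = 258; center_y_5 = 120; radius_5 = 34; center_x_6 = 302; center_y_6 = 174; radius_6 = 56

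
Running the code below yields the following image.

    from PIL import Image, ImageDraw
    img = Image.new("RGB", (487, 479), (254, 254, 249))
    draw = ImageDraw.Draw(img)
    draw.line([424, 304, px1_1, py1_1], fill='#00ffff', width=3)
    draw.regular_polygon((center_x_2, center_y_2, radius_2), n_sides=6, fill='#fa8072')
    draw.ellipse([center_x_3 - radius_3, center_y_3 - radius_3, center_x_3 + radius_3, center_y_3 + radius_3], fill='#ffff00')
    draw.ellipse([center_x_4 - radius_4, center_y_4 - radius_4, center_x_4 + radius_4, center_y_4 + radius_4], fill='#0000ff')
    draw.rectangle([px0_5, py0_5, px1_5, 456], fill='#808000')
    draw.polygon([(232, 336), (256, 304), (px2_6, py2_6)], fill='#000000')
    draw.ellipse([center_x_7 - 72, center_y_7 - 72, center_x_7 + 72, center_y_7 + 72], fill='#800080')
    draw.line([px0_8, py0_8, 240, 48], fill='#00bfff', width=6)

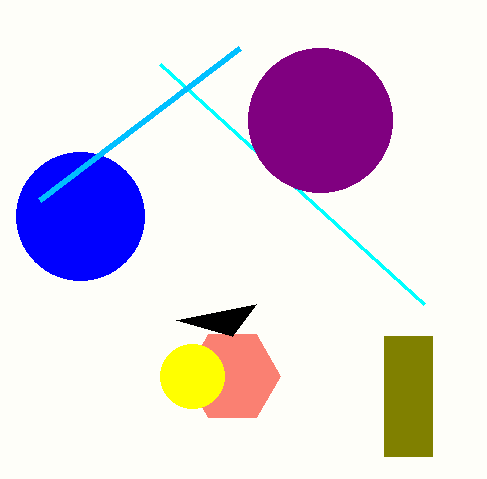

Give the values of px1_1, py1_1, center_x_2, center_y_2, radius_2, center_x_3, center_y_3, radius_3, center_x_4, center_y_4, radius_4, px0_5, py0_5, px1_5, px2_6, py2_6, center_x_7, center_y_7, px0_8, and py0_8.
px1_1 = 160, py1_1 = 64, center_x_2 = 232, center_y_2 = 376, radius_2 = 48, center_x_3 = 192, center_y_3 = 376, radius_3 = 32, center_x_4 = 80, center_y_4 = 216, radius_4 = 64, px0_5 = 384, py0_5 = 336, px1_5 = 432, px2_6 = 176, py2_6 = 320, center_x_7 = 320, center_y_7 = 120, px0_8 = 40, py0_8 = 200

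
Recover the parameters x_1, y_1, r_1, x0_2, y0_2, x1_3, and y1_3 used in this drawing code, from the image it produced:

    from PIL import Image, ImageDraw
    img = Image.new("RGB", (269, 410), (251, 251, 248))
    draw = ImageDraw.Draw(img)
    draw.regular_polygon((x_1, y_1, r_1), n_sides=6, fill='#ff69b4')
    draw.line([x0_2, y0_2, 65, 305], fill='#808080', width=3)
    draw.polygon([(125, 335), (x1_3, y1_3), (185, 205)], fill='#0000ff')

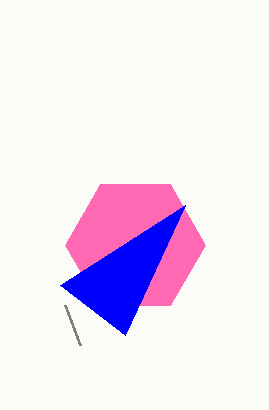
x_1 = 135; y_1 = 245; r_1 = 70; x0_2 = 80; y0_2 = 345; x1_3 = 60; y1_3 = 285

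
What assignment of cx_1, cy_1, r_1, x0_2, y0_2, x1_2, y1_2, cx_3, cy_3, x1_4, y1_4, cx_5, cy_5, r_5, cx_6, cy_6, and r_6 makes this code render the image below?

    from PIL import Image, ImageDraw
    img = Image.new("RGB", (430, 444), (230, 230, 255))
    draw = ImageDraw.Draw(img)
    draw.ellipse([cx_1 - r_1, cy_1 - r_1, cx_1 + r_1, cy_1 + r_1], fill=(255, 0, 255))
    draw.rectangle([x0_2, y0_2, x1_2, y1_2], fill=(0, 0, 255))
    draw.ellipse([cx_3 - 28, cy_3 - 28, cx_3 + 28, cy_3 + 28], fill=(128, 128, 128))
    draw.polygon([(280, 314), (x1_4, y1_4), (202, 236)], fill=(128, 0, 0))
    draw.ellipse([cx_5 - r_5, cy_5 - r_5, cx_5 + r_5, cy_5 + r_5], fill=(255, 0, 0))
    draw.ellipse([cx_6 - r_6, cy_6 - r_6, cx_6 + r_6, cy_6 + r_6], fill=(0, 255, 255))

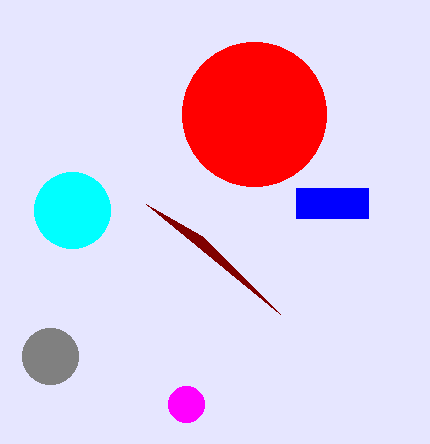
cx_1 = 186, cy_1 = 404, r_1 = 18, x0_2 = 296, y0_2 = 188, x1_2 = 368, y1_2 = 218, cx_3 = 50, cy_3 = 356, x1_4 = 146, y1_4 = 204, cx_5 = 254, cy_5 = 114, r_5 = 72, cx_6 = 72, cy_6 = 210, r_6 = 38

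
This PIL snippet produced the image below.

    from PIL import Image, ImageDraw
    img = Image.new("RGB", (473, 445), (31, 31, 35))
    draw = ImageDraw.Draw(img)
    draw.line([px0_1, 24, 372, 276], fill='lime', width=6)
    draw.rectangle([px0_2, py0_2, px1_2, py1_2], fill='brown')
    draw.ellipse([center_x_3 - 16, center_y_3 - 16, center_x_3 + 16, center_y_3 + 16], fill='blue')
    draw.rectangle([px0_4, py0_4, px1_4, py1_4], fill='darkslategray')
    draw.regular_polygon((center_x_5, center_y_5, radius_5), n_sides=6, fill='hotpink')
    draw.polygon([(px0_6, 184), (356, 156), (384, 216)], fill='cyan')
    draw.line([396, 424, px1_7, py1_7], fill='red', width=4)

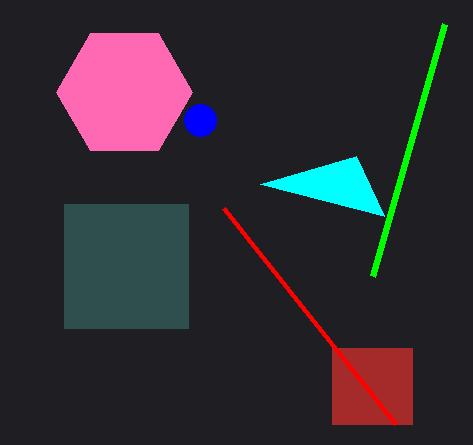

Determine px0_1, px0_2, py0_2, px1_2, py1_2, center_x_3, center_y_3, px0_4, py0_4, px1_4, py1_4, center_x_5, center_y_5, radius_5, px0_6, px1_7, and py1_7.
px0_1 = 444; px0_2 = 332; py0_2 = 348; px1_2 = 412; py1_2 = 424; center_x_3 = 200; center_y_3 = 120; px0_4 = 64; py0_4 = 204; px1_4 = 188; py1_4 = 328; center_x_5 = 124; center_y_5 = 92; radius_5 = 68; px0_6 = 260; px1_7 = 224; py1_7 = 208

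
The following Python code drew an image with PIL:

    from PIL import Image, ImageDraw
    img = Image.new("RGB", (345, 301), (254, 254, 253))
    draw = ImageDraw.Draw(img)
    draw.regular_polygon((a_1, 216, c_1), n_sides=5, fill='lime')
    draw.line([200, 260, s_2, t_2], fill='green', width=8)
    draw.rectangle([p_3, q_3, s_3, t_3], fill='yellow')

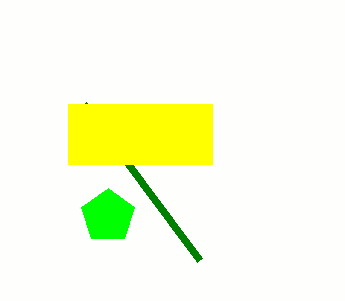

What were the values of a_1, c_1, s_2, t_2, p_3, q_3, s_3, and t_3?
a_1 = 108, c_1 = 28, s_2 = 84, t_2 = 104, p_3 = 68, q_3 = 104, s_3 = 212, t_3 = 164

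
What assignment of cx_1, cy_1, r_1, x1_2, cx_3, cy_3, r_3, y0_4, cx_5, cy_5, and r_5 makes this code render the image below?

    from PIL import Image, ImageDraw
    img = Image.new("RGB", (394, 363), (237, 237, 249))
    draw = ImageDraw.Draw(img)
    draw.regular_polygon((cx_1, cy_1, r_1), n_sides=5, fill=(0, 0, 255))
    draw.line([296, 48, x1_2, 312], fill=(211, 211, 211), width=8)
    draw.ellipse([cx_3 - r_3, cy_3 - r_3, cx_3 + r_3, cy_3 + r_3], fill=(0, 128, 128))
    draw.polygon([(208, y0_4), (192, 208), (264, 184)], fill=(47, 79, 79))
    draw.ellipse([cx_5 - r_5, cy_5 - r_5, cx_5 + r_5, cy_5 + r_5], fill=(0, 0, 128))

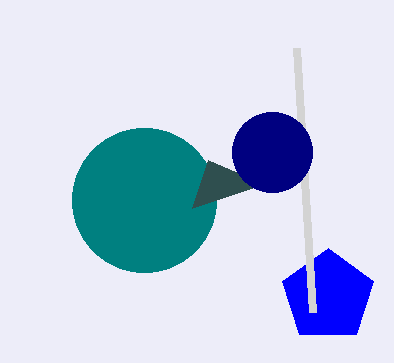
cx_1 = 328; cy_1 = 296; r_1 = 48; x1_2 = 312; cx_3 = 144; cy_3 = 200; r_3 = 72; y0_4 = 160; cx_5 = 272; cy_5 = 152; r_5 = 40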